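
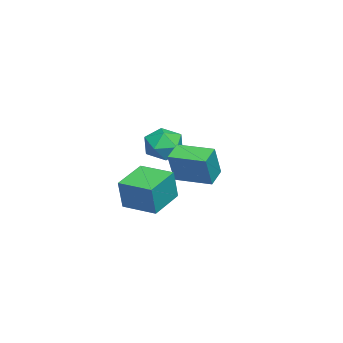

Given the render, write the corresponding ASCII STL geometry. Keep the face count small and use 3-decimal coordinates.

solid 
facet normal 0.372 0.777 -0.508
outer loop
vertex -3.243 -2.163 -2.259
vertex -4.065 -1.537 -1.903
vertex -3.139 -1.603 -1.326
endloop
endfacet
facet normal 0.893 0.335 -0.301
outer loop
vertex -3.243 -2.163 -2.259
vertex -3.139 -1.603 -1.326
vertex -2.774 -2.632 -1.39
endloop
endfacet
facet normal 0.757 -0.309 -0.575
outer loop
vertex -3.243 -2.163 -2.259
vertex -2.774 -2.632 -1.39
vertex -3.475 -3.201 -2.007
endloop
endfacet
facet normal 0.153 -0.265 -0.952
outer loop
vertex -3.243 -2.163 -2.259
vertex -3.475 -3.201 -2.007
vertex -4.273 -2.524 -2.324
endloop
endfacet
facet normal -0.085 0.406 -0.910
outer loop
vertex -3.243 -2.163 -2.259
vertex -4.273 -2.524 -2.324
vertex -4.065 -1.537 -1.903
endloop
endfacet
facet normal 0.867 0.282 0.411
outer loop
vertex -2.774 -2.632 -1.39
vertex -3.139 -1.603 -1.326
vertex -3.307 -2.296 -0.496
endloop
endfacet
facet normal 0.024 0.997 0.076
outer loop
vertex -3.139 -1.603 -1.326
vertex -4.065 -1.537 -1.903
vertex -4.105 -1.619 -0.813
endloop
endfacet
facet normal -0.715 0.396 -0.575
outer loop
vertex -4.065 -1.537 -1.903
vertex -4.273 -2.524 -2.324
vertex -4.806 -2.188 -1.43
endloop
endfacet
facet normal -0.330 -0.691 -0.643
outer loop
vertex -4.273 -2.524 -2.324
vertex -3.475 -3.201 -2.007
vertex -4.441 -3.217 -1.494
endloop
endfacet
facet normal 0.647 -0.761 -0.034
outer loop
vertex -3.475 -3.201 -2.007
vertex -2.774 -2.632 -1.39
vertex -3.515 -3.283 -0.917
endloop
endfacet
facet normal -0.153 0.265 0.952
outer loop
vertex -4.337 -2.657 -0.561
vertex -3.307 -2.296 -0.496
vertex -4.105 -1.619 -0.813
endloop
endfacet
facet normal -0.757 0.309 0.575
outer loop
vertex -4.337 -2.657 -0.561
vertex -4.105 -1.619 -0.813
vertex -4.806 -2.188 -1.43
endloop
endfacet
facet normal -0.893 -0.335 0.301
outer loop
vertex -4.337 -2.657 -0.561
vertex -4.806 -2.188 -1.43
vertex -4.441 -3.217 -1.494
endloop
endfacet
facet normal -0.372 -0.777 0.508
outer loop
vertex -4.337 -2.657 -0.561
vertex -4.441 -3.217 -1.494
vertex -3.515 -3.283 -0.917
endloop
endfacet
facet normal 0.085 -0.406 0.910
outer loop
vertex -4.337 -2.657 -0.561
vertex -3.515 -3.283 -0.917
vertex -3.307 -2.296 -0.496
endloop
endfacet
facet normal 0.330 0.691 0.643
outer loop
vertex -4.105 -1.619 -0.813
vertex -3.307 -2.296 -0.496
vertex -3.139 -1.603 -1.326
endloop
endfacet
facet normal -0.647 0.761 0.034
outer loop
vertex -4.806 -2.188 -1.43
vertex -4.105 -1.619 -0.813
vertex -4.065 -1.537 -1.903
endloop
endfacet
facet normal -0.867 -0.282 -0.411
outer loop
vertex -4.441 -3.217 -1.494
vertex -4.806 -2.188 -1.43
vertex -4.273 -2.524 -2.324
endloop
endfacet
facet normal -0.024 -0.997 -0.076
outer loop
vertex -3.515 -3.283 -0.917
vertex -4.441 -3.217 -1.494
vertex -3.475 -3.201 -2.007
endloop
endfacet
facet normal 0.715 -0.396 0.575
outer loop
vertex -3.307 -2.296 -0.496
vertex -3.515 -3.283 -0.917
vertex -2.774 -2.632 -1.39
endloop
endfacet
facet normal -0.911 0.323 0.256
outer loop
vertex 0.628 -2.432 -1.205
vertex 1.21 -0.751 -1.258
vertex 0.208 -2.338 -2.818
endloop
endfacet
facet normal -0.327 -0.945 0.030
outer loop
vertex 1.93 -2.949 -3.302
vertex 0.628 -2.432 -1.205
vertex 0.208 -2.338 -2.818
endloop
endfacet
facet normal -0.911 0.323 0.256
outer loop
vertex 0.208 -2.338 -2.818
vertex 1.21 -0.751 -1.258
vertex 0.79 -0.657 -2.871
endloop
endfacet
facet normal -0.251 0.057 -0.966
outer loop
vertex 0.79 -0.657 -2.871
vertex 1.93 -2.949 -3.302
vertex 0.208 -2.338 -2.818
endloop
endfacet
facet normal 0.251 -0.057 0.966
outer loop
vertex 0.628 -2.432 -1.205
vertex 2.932 -1.362 -1.742
vertex 1.21 -0.751 -1.258
endloop
endfacet
facet normal -0.327 -0.945 0.030
outer loop
vertex 2.35 -3.043 -1.689
vertex 0.628 -2.432 -1.205
vertex 1.93 -2.949 -3.302
endloop
endfacet
facet normal 0.251 -0.057 0.966
outer loop
vertex 2.35 -3.043 -1.689
vertex 2.932 -1.362 -1.742
vertex 0.628 -2.432 -1.205
endloop
endfacet
facet normal 0.327 0.945 -0.030
outer loop
vertex 1.21 -0.751 -1.258
vertex 2.932 -1.362 -1.742
vertex 0.79 -0.657 -2.871
endloop
endfacet
facet normal -0.251 0.057 -0.966
outer loop
vertex 2.512 -1.268 -3.355
vertex 1.93 -2.949 -3.302
vertex 0.79 -0.657 -2.871
endloop
endfacet
facet normal 0.327 0.945 -0.030
outer loop
vertex 0.79 -0.657 -2.871
vertex 2.932 -1.362 -1.742
vertex 2.512 -1.268 -3.355
endloop
endfacet
facet normal 0.911 -0.323 -0.256
outer loop
vertex 2.512 -1.268 -3.355
vertex 2.35 -3.043 -1.689
vertex 1.93 -2.949 -3.302
endloop
endfacet
facet normal 0.911 -0.323 -0.256
outer loop
vertex 2.932 -1.362 -1.742
vertex 2.35 -3.043 -1.689
vertex 2.512 -1.268 -3.355
endloop
endfacet
facet normal -0.899 0.184 0.397
outer loop
vertex -0.477 -0.995 -0.149
vertex -0.096 0.846 -0.14
vertex -1.182 -0.841 -1.819
endloop
endfacet
facet normal -0.203 -0.979 -0.005
outer loop
vertex -0.184 -1.046 -2.26
vertex -0.477 -0.995 -0.149
vertex -1.182 -0.841 -1.819
endloop
endfacet
facet normal -0.899 0.184 0.396
outer loop
vertex -1.182 -0.841 -1.819
vertex -0.096 0.846 -0.14
vertex -0.801 1.0 -1.811
endloop
endfacet
facet normal -0.388 0.084 -0.918
outer loop
vertex -0.801 1.0 -1.811
vertex -0.184 -1.046 -2.26
vertex -1.182 -0.841 -1.819
endloop
endfacet
facet normal 0.388 -0.085 0.918
outer loop
vertex -0.477 -0.995 -0.149
vertex 0.902 0.641 -0.581
vertex -0.096 0.846 -0.14
endloop
endfacet
facet normal -0.203 -0.979 -0.005
outer loop
vertex 0.521 -1.2 -0.589
vertex -0.477 -0.995 -0.149
vertex -0.184 -1.046 -2.26
endloop
endfacet
facet normal 0.387 -0.084 0.918
outer loop
vertex 0.521 -1.2 -0.589
vertex 0.902 0.641 -0.581
vertex -0.477 -0.995 -0.149
endloop
endfacet
facet normal 0.203 0.979 0.005
outer loop
vertex -0.096 0.846 -0.14
vertex 0.902 0.641 -0.581
vertex -0.801 1.0 -1.811
endloop
endfacet
facet normal -0.387 0.085 -0.918
outer loop
vertex 0.197 0.795 -2.251
vertex -0.184 -1.046 -2.26
vertex -0.801 1.0 -1.811
endloop
endfacet
facet normal 0.203 0.979 0.005
outer loop
vertex -0.801 1.0 -1.811
vertex 0.902 0.641 -0.581
vertex 0.197 0.795 -2.251
endloop
endfacet
facet normal 0.899 -0.184 -0.396
outer loop
vertex 0.197 0.795 -2.251
vertex 0.521 -1.2 -0.589
vertex -0.184 -1.046 -2.26
endloop
endfacet
facet normal 0.899 -0.184 -0.397
outer loop
vertex 0.902 0.641 -0.581
vertex 0.521 -1.2 -0.589
vertex 0.197 0.795 -2.251
endloop
endfacet

endsolid


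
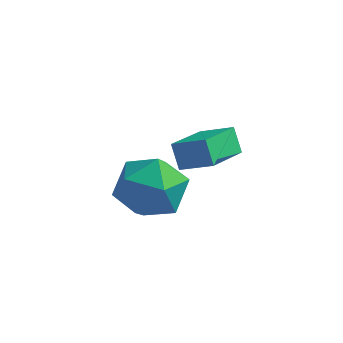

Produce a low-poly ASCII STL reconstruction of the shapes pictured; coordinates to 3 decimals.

solid 
facet normal -0.427 0.309 0.850
outer loop
vertex -3.561 0.757 1.926
vertex -2.598 0.82 2.387
vertex -3.429 2.266 1.444
endloop
endfacet
facet normal -0.901 -0.059 -0.431
outer loop
vertex -3.062 2.0 0.713
vertex -3.561 0.757 1.926
vertex -3.429 2.266 1.444
endloop
endfacet
facet normal -0.427 0.309 0.850
outer loop
vertex -3.429 2.266 1.444
vertex -2.598 0.82 2.387
vertex -2.465 2.329 1.905
endloop
endfacet
facet normal 0.083 0.949 -0.304
outer loop
vertex -2.465 2.329 1.905
vertex -3.062 2.0 0.713
vertex -3.429 2.266 1.444
endloop
endfacet
facet normal -0.083 -0.949 0.304
outer loop
vertex -3.561 0.757 1.926
vertex -2.231 0.554 1.656
vertex -2.598 0.82 2.387
endloop
endfacet
facet normal -0.901 -0.058 -0.430
outer loop
vertex -3.195 0.491 1.195
vertex -3.561 0.757 1.926
vertex -3.062 2.0 0.713
endloop
endfacet
facet normal -0.083 -0.949 0.304
outer loop
vertex -3.195 0.491 1.195
vertex -2.231 0.554 1.656
vertex -3.561 0.757 1.926
endloop
endfacet
facet normal 0.901 0.058 0.431
outer loop
vertex -2.598 0.82 2.387
vertex -2.231 0.554 1.656
vertex -2.465 2.329 1.905
endloop
endfacet
facet normal 0.083 0.949 -0.304
outer loop
vertex -2.099 2.063 1.174
vertex -3.062 2.0 0.713
vertex -2.465 2.329 1.905
endloop
endfacet
facet normal 0.901 0.058 0.430
outer loop
vertex -2.465 2.329 1.905
vertex -2.231 0.554 1.656
vertex -2.099 2.063 1.174
endloop
endfacet
facet normal 0.427 -0.309 -0.850
outer loop
vertex -2.099 2.063 1.174
vertex -3.195 0.491 1.195
vertex -3.062 2.0 0.713
endloop
endfacet
facet normal 0.427 -0.309 -0.850
outer loop
vertex -2.231 0.554 1.656
vertex -3.195 0.491 1.195
vertex -2.099 2.063 1.174
endloop
endfacet
facet normal -0.470 -0.064 0.880
outer loop
vertex -4.114 -0.746 2.085
vertex -3.661 -1.714 2.257
vertex -3.159 -0.814 2.59
endloop
endfacet
facet normal -0.333 0.617 0.713
outer loop
vertex -4.114 -0.746 2.085
vertex -3.159 -0.814 2.59
vertex -3.324 -0.044 1.846
endloop
endfacet
facet normal -0.647 0.758 0.088
outer loop
vertex -4.114 -0.746 2.085
vertex -3.324 -0.044 1.846
vertex -3.929 -0.469 1.054
endloop
endfacet
facet normal -0.978 0.165 -0.131
outer loop
vertex -4.114 -0.746 2.085
vertex -3.929 -0.469 1.054
vertex -4.137 -1.501 1.308
endloop
endfacet
facet normal -0.868 -0.343 0.359
outer loop
vertex -4.114 -0.746 2.085
vertex -4.137 -1.501 1.308
vertex -3.661 -1.714 2.257
endloop
endfacet
facet normal 0.372 0.685 0.626
outer loop
vertex -3.324 -0.044 1.846
vertex -3.159 -0.814 2.59
vertex -2.383 -0.579 1.872
endloop
endfacet
facet normal 0.150 -0.416 0.897
outer loop
vertex -3.159 -0.814 2.59
vertex -3.661 -1.714 2.257
vertex -2.591 -1.611 2.126
endloop
endfacet
facet normal -0.495 -0.867 0.053
outer loop
vertex -3.661 -1.714 2.257
vertex -4.137 -1.501 1.308
vertex -3.196 -2.036 1.334
endloop
endfacet
facet normal -0.671 -0.047 -0.740
outer loop
vertex -4.137 -1.501 1.308
vertex -3.929 -0.469 1.054
vertex -3.361 -1.266 0.59
endloop
endfacet
facet normal -0.135 0.912 -0.386
outer loop
vertex -3.929 -0.469 1.054
vertex -3.324 -0.044 1.846
vertex -2.859 -0.366 0.923
endloop
endfacet
facet normal 0.978 -0.165 0.131
outer loop
vertex -2.406 -1.334 1.095
vertex -2.383 -0.579 1.872
vertex -2.591 -1.611 2.126
endloop
endfacet
facet normal 0.647 -0.758 -0.088
outer loop
vertex -2.406 -1.334 1.095
vertex -2.591 -1.611 2.126
vertex -3.196 -2.036 1.334
endloop
endfacet
facet normal 0.333 -0.617 -0.713
outer loop
vertex -2.406 -1.334 1.095
vertex -3.196 -2.036 1.334
vertex -3.361 -1.266 0.59
endloop
endfacet
facet normal 0.470 0.064 -0.880
outer loop
vertex -2.406 -1.334 1.095
vertex -3.361 -1.266 0.59
vertex -2.859 -0.366 0.923
endloop
endfacet
facet normal 0.868 0.343 -0.359
outer loop
vertex -2.406 -1.334 1.095
vertex -2.859 -0.366 0.923
vertex -2.383 -0.579 1.872
endloop
endfacet
facet normal 0.671 0.047 0.740
outer loop
vertex -2.591 -1.611 2.126
vertex -2.383 -0.579 1.872
vertex -3.159 -0.814 2.59
endloop
endfacet
facet normal 0.135 -0.912 0.386
outer loop
vertex -3.196 -2.036 1.334
vertex -2.591 -1.611 2.126
vertex -3.661 -1.714 2.257
endloop
endfacet
facet normal -0.372 -0.685 -0.626
outer loop
vertex -3.361 -1.266 0.59
vertex -3.196 -2.036 1.334
vertex -4.137 -1.501 1.308
endloop
endfacet
facet normal -0.150 0.416 -0.897
outer loop
vertex -2.859 -0.366 0.923
vertex -3.361 -1.266 0.59
vertex -3.929 -0.469 1.054
endloop
endfacet
facet normal 0.495 0.867 -0.053
outer loop
vertex -2.383 -0.579 1.872
vertex -2.859 -0.366 0.923
vertex -3.324 -0.044 1.846
endloop
endfacet

endsolid


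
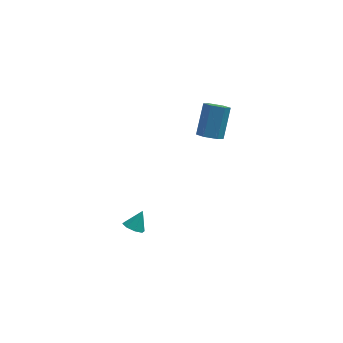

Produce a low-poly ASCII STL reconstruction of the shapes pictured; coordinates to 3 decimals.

solid 
facet normal -0.441 -0.440 -0.782
outer loop
vertex -1.772 -0.997 -4.245
vertex -2.325 -0.924 -3.974
vertex -1.978 -0.586 -4.36
endloop
endfacet
facet normal 0.900 0.409 -0.152
outer loop
vertex -1.772 -0.997 -4.245
vertex -1.978 -0.586 -4.36
vertex -1.835 -0.436 -3.106
endloop
endfacet
facet normal -0.440 -0.441 -0.782
outer loop
vertex -1.978 -0.586 -4.36
vertex -2.325 -0.924 -3.974
vertex -2.387 -0.373 -4.25
endloop
endfacet
facet normal 0.423 0.893 -0.155
outer loop
vertex -1.978 -0.586 -4.36
vertex -2.387 -0.373 -4.25
vertex -1.835 -0.436 -3.106
endloop
endfacet
facet normal -0.442 -0.441 -0.781
outer loop
vertex -2.387 -0.373 -4.25
vertex -2.325 -0.924 -3.974
vertex -2.76 -0.483 -3.977
endloop
endfacet
facet normal -0.183 0.973 0.142
outer loop
vertex -2.387 -0.373 -4.25
vertex -2.76 -0.483 -3.977
vertex -1.835 -0.436 -3.106
endloop
endfacet
facet normal -0.441 -0.440 -0.782
outer loop
vertex -2.76 -0.483 -3.977
vertex -2.325 -0.924 -3.974
vertex -2.878 -0.852 -3.703
endloop
endfacet
facet normal -0.564 0.601 0.566
outer loop
vertex -2.76 -0.483 -3.977
vertex -2.878 -0.852 -3.703
vertex -1.835 -0.436 -3.106
endloop
endfacet
facet normal -0.441 -0.440 -0.782
outer loop
vertex -2.878 -0.852 -3.703
vertex -2.325 -0.924 -3.974
vertex -2.672 -1.263 -3.588
endloop
endfacet
facet normal -0.495 -0.005 0.869
outer loop
vertex -2.878 -0.852 -3.703
vertex -2.672 -1.263 -3.588
vertex -1.835 -0.436 -3.106
endloop
endfacet
facet normal -0.439 -0.441 -0.782
outer loop
vertex -2.672 -1.263 -3.588
vertex -2.325 -0.924 -3.974
vertex -2.262 -1.476 -3.698
endloop
endfacet
facet normal -0.020 -0.488 0.872
outer loop
vertex -2.672 -1.263 -3.588
vertex -2.262 -1.476 -3.698
vertex -1.835 -0.436 -3.106
endloop
endfacet
facet normal -0.443 -0.441 -0.781
outer loop
vertex -2.262 -1.476 -3.698
vertex -2.325 -0.924 -3.974
vertex -1.89 -1.366 -3.971
endloop
endfacet
facet normal 0.589 -0.569 0.574
outer loop
vertex -2.262 -1.476 -3.698
vertex -1.89 -1.366 -3.971
vertex -1.835 -0.436 -3.106
endloop
endfacet
facet normal -0.441 -0.440 -0.782
outer loop
vertex -1.89 -1.366 -3.971
vertex -2.325 -0.924 -3.974
vertex -1.772 -0.997 -4.245
endloop
endfacet
facet normal 0.969 -0.198 0.151
outer loop
vertex -1.89 -1.366 -3.971
vertex -1.772 -0.997 -4.245
vertex -1.835 -0.436 -3.106
endloop
endfacet
facet normal -0.215 -0.605 -0.767
outer loop
vertex 1.879 0.845 1.757
vertex 1.549 0.417 2.187
vertex 1.205 0.93 1.879
endloop
endfacet
facet normal -0.012 0.787 -0.617
outer loop
vertex 1.879 0.845 1.757
vertex 1.205 0.93 1.879
vertex 2.28 1.97 3.183
endloop
endfacet
facet normal -0.012 0.787 -0.617
outer loop
vertex 2.28 1.97 3.183
vertex 1.205 0.93 1.879
vertex 1.606 2.055 3.305
endloop
endfacet
facet normal 0.215 0.606 0.766
outer loop
vertex 2.28 1.97 3.183
vertex 1.606 2.055 3.305
vertex 1.951 1.543 3.613
endloop
endfacet
facet normal -0.216 -0.605 -0.766
outer loop
vertex 1.205 0.93 1.879
vertex 1.549 0.417 2.187
vertex 0.876 0.503 2.309
endloop
endfacet
facet normal -0.852 0.500 -0.155
outer loop
vertex 1.205 0.93 1.879
vertex 0.876 0.503 2.309
vertex 1.606 2.055 3.305
endloop
endfacet
facet normal -0.852 0.500 -0.155
outer loop
vertex 1.606 2.055 3.305
vertex 0.876 0.503 2.309
vertex 1.277 1.628 3.735
endloop
endfacet
facet normal 0.215 0.606 0.766
outer loop
vertex 1.606 2.055 3.305
vertex 1.277 1.628 3.735
vertex 1.951 1.543 3.613
endloop
endfacet
facet normal -0.216 -0.605 -0.766
outer loop
vertex 0.876 0.503 2.309
vertex 1.549 0.417 2.187
vertex 1.22 -0.01 2.617
endloop
endfacet
facet normal -0.840 -0.286 0.462
outer loop
vertex 0.876 0.503 2.309
vertex 1.22 -0.01 2.617
vertex 1.277 1.628 3.735
endloop
endfacet
facet normal -0.840 -0.286 0.462
outer loop
vertex 1.277 1.628 3.735
vertex 1.22 -0.01 2.617
vertex 1.621 1.115 4.043
endloop
endfacet
facet normal 0.215 0.605 0.767
outer loop
vertex 1.277 1.628 3.735
vertex 1.621 1.115 4.043
vertex 1.951 1.543 3.613
endloop
endfacet
facet normal -0.215 -0.606 -0.766
outer loop
vertex 1.22 -0.01 2.617
vertex 1.549 0.417 2.187
vertex 1.894 -0.095 2.495
endloop
endfacet
facet normal 0.012 -0.787 0.617
outer loop
vertex 1.22 -0.01 2.617
vertex 1.894 -0.095 2.495
vertex 1.621 1.115 4.043
endloop
endfacet
facet normal 0.012 -0.787 0.617
outer loop
vertex 1.621 1.115 4.043
vertex 1.894 -0.095 2.495
vertex 2.295 1.03 3.921
endloop
endfacet
facet normal 0.215 0.605 0.767
outer loop
vertex 1.621 1.115 4.043
vertex 2.295 1.03 3.921
vertex 1.951 1.543 3.613
endloop
endfacet
facet normal -0.215 -0.606 -0.766
outer loop
vertex 1.894 -0.095 2.495
vertex 1.549 0.417 2.187
vertex 2.223 0.332 2.065
endloop
endfacet
facet normal 0.852 -0.500 0.155
outer loop
vertex 1.894 -0.095 2.495
vertex 2.223 0.332 2.065
vertex 2.295 1.03 3.921
endloop
endfacet
facet normal 0.852 -0.500 0.155
outer loop
vertex 2.295 1.03 3.921
vertex 2.223 0.332 2.065
vertex 2.624 1.457 3.491
endloop
endfacet
facet normal 0.216 0.605 0.766
outer loop
vertex 2.295 1.03 3.921
vertex 2.624 1.457 3.491
vertex 1.951 1.543 3.613
endloop
endfacet
facet normal -0.215 -0.605 -0.767
outer loop
vertex 2.223 0.332 2.065
vertex 1.549 0.417 2.187
vertex 1.879 0.845 1.757
endloop
endfacet
facet normal 0.840 0.286 -0.462
outer loop
vertex 2.223 0.332 2.065
vertex 1.879 0.845 1.757
vertex 2.624 1.457 3.491
endloop
endfacet
facet normal 0.840 0.286 -0.462
outer loop
vertex 2.624 1.457 3.491
vertex 1.879 0.845 1.757
vertex 2.28 1.97 3.183
endloop
endfacet
facet normal 0.216 0.605 0.766
outer loop
vertex 2.624 1.457 3.491
vertex 2.28 1.97 3.183
vertex 1.951 1.543 3.613
endloop
endfacet

endsolid


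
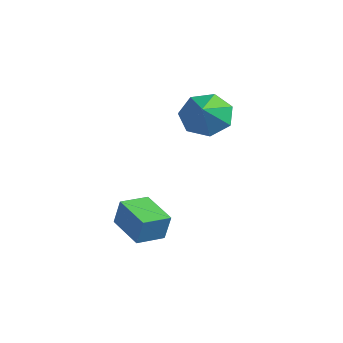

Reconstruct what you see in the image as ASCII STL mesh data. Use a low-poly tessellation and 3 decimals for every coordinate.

solid 
facet normal -0.539 0.607 -0.585
outer loop
vertex -0.582 0.895 1.795
vertex -1.449 0.47 2.153
vertex -0.933 1.282 2.52
endloop
endfacet
facet normal 0.919 0.164 0.358
outer loop
vertex -0.582 0.895 1.795
vertex -0.933 1.282 2.52
vertex -0.791 -0.27 2.867
endloop
endfacet
facet normal -0.538 0.607 -0.585
outer loop
vertex -0.933 1.282 2.52
vertex -1.449 0.47 2.153
vertex -1.673 1.058 2.969
endloop
endfacet
facet normal 0.452 0.234 0.861
outer loop
vertex -0.933 1.282 2.52
vertex -1.673 1.058 2.969
vertex -0.791 -0.27 2.867
endloop
endfacet
facet normal -0.539 0.606 -0.585
outer loop
vertex -1.673 1.058 2.969
vertex -1.449 0.47 2.153
vertex -2.244 0.39 2.803
endloop
endfacet
facet normal -0.111 -0.149 0.983
outer loop
vertex -1.673 1.058 2.969
vertex -2.244 0.39 2.803
vertex -0.791 -0.27 2.867
endloop
endfacet
facet normal -0.539 0.606 -0.585
outer loop
vertex -2.244 0.39 2.803
vertex -1.449 0.47 2.153
vertex -2.216 -0.217 2.148
endloop
endfacet
facet normal -0.344 -0.696 0.630
outer loop
vertex -2.244 0.39 2.803
vertex -2.216 -0.217 2.148
vertex -0.791 -0.27 2.867
endloop
endfacet
facet normal -0.539 0.606 -0.585
outer loop
vertex -2.216 -0.217 2.148
vertex -1.449 0.47 2.153
vertex -1.611 -0.308 1.497
endloop
endfacet
facet normal -0.073 -0.995 0.071
outer loop
vertex -2.216 -0.217 2.148
vertex -1.611 -0.308 1.497
vertex -0.791 -0.27 2.867
endloop
endfacet
facet normal -0.538 0.606 -0.586
outer loop
vertex -1.611 -0.308 1.497
vertex -1.449 0.47 2.153
vertex -0.883 0.187 1.34
endloop
endfacet
facet normal 0.499 -0.821 -0.276
outer loop
vertex -1.611 -0.308 1.497
vertex -0.883 0.187 1.34
vertex -0.791 -0.27 2.867
endloop
endfacet
facet normal -0.539 0.605 -0.586
outer loop
vertex -0.883 0.187 1.34
vertex -1.449 0.47 2.153
vertex -0.582 0.895 1.795
endloop
endfacet
facet normal 0.941 -0.305 -0.148
outer loop
vertex -0.883 0.187 1.34
vertex -0.582 0.895 1.795
vertex -0.791 -0.27 2.867
endloop
endfacet
facet normal -0.964 0.101 0.247
outer loop
vertex -2.053 -3.02 -1.449
vertex -1.953 -1.829 -1.547
vertex -2.349 -3.089 -2.578
endloop
endfacet
facet normal -0.083 -0.993 0.083
outer loop
vertex -0.807 -3.251 -2.973
vertex -2.053 -3.02 -1.449
vertex -2.349 -3.089 -2.578
endloop
endfacet
facet normal -0.964 0.101 0.246
outer loop
vertex -2.349 -3.089 -2.578
vertex -1.953 -1.829 -1.547
vertex -2.249 -1.897 -2.677
endloop
endfacet
facet normal -0.254 -0.059 -0.966
outer loop
vertex -2.249 -1.897 -2.677
vertex -0.807 -3.251 -2.973
vertex -2.349 -3.089 -2.578
endloop
endfacet
facet normal 0.253 0.058 0.966
outer loop
vertex -2.053 -3.02 -1.449
vertex -0.411 -1.991 -1.942
vertex -1.953 -1.829 -1.547
endloop
endfacet
facet normal -0.084 -0.993 0.082
outer loop
vertex -0.511 -3.183 -1.843
vertex -2.053 -3.02 -1.449
vertex -0.807 -3.251 -2.973
endloop
endfacet
facet normal 0.253 0.059 0.966
outer loop
vertex -0.511 -3.183 -1.843
vertex -0.411 -1.991 -1.942
vertex -2.053 -3.02 -1.449
endloop
endfacet
facet normal 0.083 0.993 -0.082
outer loop
vertex -1.953 -1.829 -1.547
vertex -0.411 -1.991 -1.942
vertex -2.249 -1.897 -2.677
endloop
endfacet
facet normal -0.253 -0.058 -0.966
outer loop
vertex -0.707 -2.06 -3.071
vertex -0.807 -3.251 -2.973
vertex -2.249 -1.897 -2.677
endloop
endfacet
facet normal 0.084 0.993 -0.083
outer loop
vertex -2.249 -1.897 -2.677
vertex -0.411 -1.991 -1.942
vertex -0.707 -2.06 -3.071
endloop
endfacet
facet normal 0.964 -0.101 -0.246
outer loop
vertex -0.707 -2.06 -3.071
vertex -0.511 -3.183 -1.843
vertex -0.807 -3.251 -2.973
endloop
endfacet
facet normal 0.964 -0.101 -0.247
outer loop
vertex -0.411 -1.991 -1.942
vertex -0.511 -3.183 -1.843
vertex -0.707 -2.06 -3.071
endloop
endfacet

endsolid


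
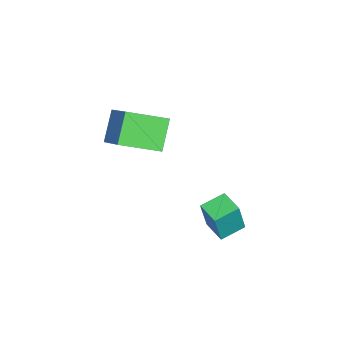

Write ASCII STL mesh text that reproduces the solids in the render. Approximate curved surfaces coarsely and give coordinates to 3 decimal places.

solid 
facet normal -0.650 0.065 0.757
outer loop
vertex 0.943 -1.992 1.55
vertex 0.459 -0.73 1.026
vertex 0.048 -2.631 0.837
endloop
endfacet
facet normal 0.334 -0.871 0.361
outer loop
vertex 0.841 -2.71 -0.086
vertex 0.943 -1.992 1.55
vertex 0.048 -2.631 0.837
endloop
endfacet
facet normal -0.649 0.065 0.758
outer loop
vertex 0.048 -2.631 0.837
vertex 0.459 -0.73 1.026
vertex -0.436 -1.368 0.314
endloop
endfacet
facet normal -0.683 -0.487 -0.545
outer loop
vertex -0.436 -1.368 0.314
vertex 0.841 -2.71 -0.086
vertex 0.048 -2.631 0.837
endloop
endfacet
facet normal 0.682 0.488 0.544
outer loop
vertex 0.943 -1.992 1.55
vertex 1.252 -0.809 0.103
vertex 0.459 -0.73 1.026
endloop
endfacet
facet normal 0.333 -0.871 0.361
outer loop
vertex 1.736 -2.072 0.626
vertex 0.943 -1.992 1.55
vertex 0.841 -2.71 -0.086
endloop
endfacet
facet normal 0.683 0.487 0.544
outer loop
vertex 1.736 -2.072 0.626
vertex 1.252 -0.809 0.103
vertex 0.943 -1.992 1.55
endloop
endfacet
facet normal -0.334 0.871 -0.361
outer loop
vertex 0.459 -0.73 1.026
vertex 1.252 -0.809 0.103
vertex -0.436 -1.368 0.314
endloop
endfacet
facet normal -0.683 -0.488 -0.544
outer loop
vertex 0.357 -1.448 -0.61
vertex 0.841 -2.71 -0.086
vertex -0.436 -1.368 0.314
endloop
endfacet
facet normal -0.334 0.871 -0.362
outer loop
vertex -0.436 -1.368 0.314
vertex 1.252 -0.809 0.103
vertex 0.357 -1.448 -0.61
endloop
endfacet
facet normal 0.649 -0.066 -0.758
outer loop
vertex 0.357 -1.448 -0.61
vertex 1.736 -2.072 0.626
vertex 0.841 -2.71 -0.086
endloop
endfacet
facet normal 0.650 -0.065 -0.757
outer loop
vertex 1.252 -0.809 0.103
vertex 1.736 -2.072 0.626
vertex 0.357 -1.448 -0.61
endloop
endfacet
facet normal -0.623 0.736 0.266
outer loop
vertex 0.727 1.031 -2.065
vertex 1.346 1.59 -2.162
vertex 0.399 1.185 -3.261
endloop
endfacet
facet normal -0.737 -0.666 0.116
outer loop
vertex 0.954 0.53 -3.498
vertex 0.727 1.031 -2.065
vertex 0.399 1.185 -3.261
endloop
endfacet
facet normal -0.623 0.736 0.265
outer loop
vertex 0.399 1.185 -3.261
vertex 1.346 1.59 -2.162
vertex 1.018 1.744 -3.359
endloop
endfacet
facet normal -0.263 0.123 -0.957
outer loop
vertex 1.018 1.744 -3.359
vertex 0.954 0.53 -3.498
vertex 0.399 1.185 -3.261
endloop
endfacet
facet normal 0.262 -0.124 0.957
outer loop
vertex 0.727 1.031 -2.065
vertex 1.901 0.935 -2.399
vertex 1.346 1.59 -2.162
endloop
endfacet
facet normal -0.737 -0.666 0.116
outer loop
vertex 1.282 0.376 -2.301
vertex 0.727 1.031 -2.065
vertex 0.954 0.53 -3.498
endloop
endfacet
facet normal 0.262 -0.123 0.957
outer loop
vertex 1.282 0.376 -2.301
vertex 1.901 0.935 -2.399
vertex 0.727 1.031 -2.065
endloop
endfacet
facet normal 0.737 0.666 -0.116
outer loop
vertex 1.346 1.59 -2.162
vertex 1.901 0.935 -2.399
vertex 1.018 1.744 -3.359
endloop
endfacet
facet normal -0.261 0.123 -0.957
outer loop
vertex 1.573 1.089 -3.595
vertex 0.954 0.53 -3.498
vertex 1.018 1.744 -3.359
endloop
endfacet
facet normal 0.737 0.666 -0.116
outer loop
vertex 1.018 1.744 -3.359
vertex 1.901 0.935 -2.399
vertex 1.573 1.089 -3.595
endloop
endfacet
facet normal 0.623 -0.736 -0.265
outer loop
vertex 1.573 1.089 -3.595
vertex 1.282 0.376 -2.301
vertex 0.954 0.53 -3.498
endloop
endfacet
facet normal 0.623 -0.736 -0.266
outer loop
vertex 1.901 0.935 -2.399
vertex 1.282 0.376 -2.301
vertex 1.573 1.089 -3.595
endloop
endfacet

endsolid


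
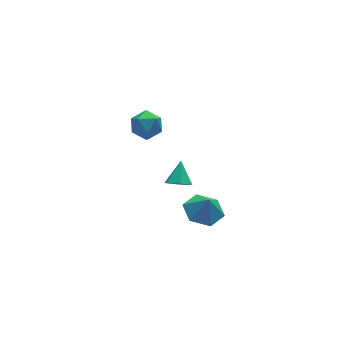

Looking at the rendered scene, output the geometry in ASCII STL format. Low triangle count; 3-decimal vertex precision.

solid 
facet normal -0.385 -0.661 -0.644
outer loop
vertex 2.354 -0.954 -0.335
vertex 1.801 -0.486 -0.485
vertex 2.424 -0.461 -0.883
endloop
endfacet
facet normal 0.994 -0.028 0.102
outer loop
vertex 2.354 -0.954 -0.335
vertex 2.424 -0.461 -0.883
vertex 2.319 0.406 0.385
endloop
endfacet
facet normal -0.385 -0.661 -0.644
outer loop
vertex 2.424 -0.461 -0.883
vertex 1.801 -0.486 -0.485
vertex 1.871 0.007 -1.033
endloop
endfacet
facet normal 0.654 0.648 -0.389
outer loop
vertex 2.424 -0.461 -0.883
vertex 1.871 0.007 -1.033
vertex 2.319 0.406 0.385
endloop
endfacet
facet normal -0.384 -0.661 -0.644
outer loop
vertex 1.871 0.007 -1.033
vertex 1.801 -0.486 -0.485
vertex 1.247 -0.018 -0.635
endloop
endfacet
facet normal -0.176 0.961 -0.215
outer loop
vertex 1.871 0.007 -1.033
vertex 1.247 -0.018 -0.635
vertex 2.319 0.406 0.385
endloop
endfacet
facet normal -0.384 -0.661 -0.645
outer loop
vertex 1.247 -0.018 -0.635
vertex 1.801 -0.486 -0.485
vertex 1.177 -0.511 -0.088
endloop
endfacet
facet normal -0.665 0.595 0.451
outer loop
vertex 1.247 -0.018 -0.635
vertex 1.177 -0.511 -0.088
vertex 2.319 0.406 0.385
endloop
endfacet
facet normal -0.384 -0.661 -0.645
outer loop
vertex 1.177 -0.511 -0.088
vertex 1.801 -0.486 -0.485
vertex 1.73 -0.979 0.062
endloop
endfacet
facet normal -0.325 -0.082 0.942
outer loop
vertex 1.177 -0.511 -0.088
vertex 1.73 -0.979 0.062
vertex 2.319 0.406 0.385
endloop
endfacet
facet normal -0.384 -0.661 -0.645
outer loop
vertex 1.73 -0.979 0.062
vertex 1.801 -0.486 -0.485
vertex 2.354 -0.954 -0.335
endloop
endfacet
facet normal 0.505 -0.394 0.768
outer loop
vertex 1.73 -0.979 0.062
vertex 2.354 -0.954 -0.335
vertex 2.319 0.406 0.385
endloop
endfacet
facet normal -0.161 0.208 -0.965
outer loop
vertex 3.085 -2.39 -0.481
vertex 2.123 -2.877 -0.426
vertex 2.207 -1.821 -0.212
endloop
endfacet
facet normal 0.530 0.490 0.693
outer loop
vertex 3.085 -2.39 -0.481
vertex 2.207 -1.821 -0.212
vertex 2.297 -3.103 0.626
endloop
endfacet
facet normal -0.161 0.208 -0.965
outer loop
vertex 2.207 -1.821 -0.212
vertex 2.123 -2.877 -0.426
vertex 1.245 -2.308 -0.157
endloop
endfacet
facet normal -0.218 0.523 0.824
outer loop
vertex 2.207 -1.821 -0.212
vertex 1.245 -2.308 -0.157
vertex 2.297 -3.103 0.626
endloop
endfacet
facet normal -0.160 0.209 -0.965
outer loop
vertex 1.245 -2.308 -0.157
vertex 2.123 -2.877 -0.426
vertex 1.16 -3.363 -0.371
endloop
endfacet
facet normal -0.643 -0.102 0.759
outer loop
vertex 1.245 -2.308 -0.157
vertex 1.16 -3.363 -0.371
vertex 2.297 -3.103 0.626
endloop
endfacet
facet normal -0.160 0.208 -0.965
outer loop
vertex 1.16 -3.363 -0.371
vertex 2.123 -2.877 -0.426
vertex 2.038 -3.932 -0.639
endloop
endfacet
facet normal -0.321 -0.761 0.564
outer loop
vertex 1.16 -3.363 -0.371
vertex 2.038 -3.932 -0.639
vertex 2.297 -3.103 0.626
endloop
endfacet
facet normal -0.160 0.208 -0.965
outer loop
vertex 2.038 -3.932 -0.639
vertex 2.123 -2.877 -0.426
vertex 3.001 -3.445 -0.694
endloop
endfacet
facet normal 0.426 -0.794 0.433
outer loop
vertex 2.038 -3.932 -0.639
vertex 3.001 -3.445 -0.694
vertex 2.297 -3.103 0.626
endloop
endfacet
facet normal -0.160 0.208 -0.965
outer loop
vertex 3.001 -3.445 -0.694
vertex 2.123 -2.877 -0.426
vertex 3.085 -2.39 -0.481
endloop
endfacet
facet normal 0.851 -0.168 0.497
outer loop
vertex 3.001 -3.445 -0.694
vertex 3.085 -2.39 -0.481
vertex 2.297 -3.103 0.626
endloop
endfacet
facet normal -0.901 0.211 0.378
outer loop
vertex 1.211 4.32 0.716
vertex 0.903 3.462 0.461
vertex 1.291 3.591 1.314
endloop
endfacet
facet normal -0.389 0.558 0.733
outer loop
vertex 1.211 4.32 0.716
vertex 1.291 3.591 1.314
vertex 2.003 4.208 1.222
endloop
endfacet
facet normal -0.033 0.964 0.265
outer loop
vertex 1.211 4.32 0.716
vertex 2.003 4.208 1.222
vertex 2.055 4.46 0.311
endloop
endfacet
facet normal -0.326 0.866 -0.379
outer loop
vertex 1.211 4.32 0.716
vertex 2.055 4.46 0.311
vertex 1.376 3.999 -0.159
endloop
endfacet
facet normal -0.862 0.401 -0.310
outer loop
vertex 1.211 4.32 0.716
vertex 1.376 3.999 -0.159
vertex 0.903 3.462 0.461
endloop
endfacet
facet normal 0.065 0.074 0.995
outer loop
vertex 2.003 4.208 1.222
vertex 1.291 3.591 1.314
vertex 2.184 3.281 1.279
endloop
endfacet
facet normal -0.764 -0.488 0.421
outer loop
vertex 1.291 3.591 1.314
vertex 0.903 3.462 0.461
vertex 1.505 2.82 0.809
endloop
endfacet
facet normal -0.701 -0.179 -0.690
outer loop
vertex 0.903 3.462 0.461
vertex 1.376 3.999 -0.159
vertex 1.557 3.072 -0.102
endloop
endfacet
facet normal 0.167 0.572 -0.803
outer loop
vertex 1.376 3.999 -0.159
vertex 2.055 4.46 0.311
vertex 2.269 3.689 -0.194
endloop
endfacet
facet normal 0.641 0.730 0.238
outer loop
vertex 2.055 4.46 0.311
vertex 2.003 4.208 1.222
vertex 2.657 3.818 0.659
endloop
endfacet
facet normal 0.326 -0.866 0.379
outer loop
vertex 2.349 2.96 0.404
vertex 2.184 3.281 1.279
vertex 1.505 2.82 0.809
endloop
endfacet
facet normal 0.033 -0.964 -0.265
outer loop
vertex 2.349 2.96 0.404
vertex 1.505 2.82 0.809
vertex 1.557 3.072 -0.102
endloop
endfacet
facet normal 0.389 -0.558 -0.733
outer loop
vertex 2.349 2.96 0.404
vertex 1.557 3.072 -0.102
vertex 2.269 3.689 -0.194
endloop
endfacet
facet normal 0.901 -0.211 -0.378
outer loop
vertex 2.349 2.96 0.404
vertex 2.269 3.689 -0.194
vertex 2.657 3.818 0.659
endloop
endfacet
facet normal 0.862 -0.401 0.310
outer loop
vertex 2.349 2.96 0.404
vertex 2.657 3.818 0.659
vertex 2.184 3.281 1.279
endloop
endfacet
facet normal -0.167 -0.572 0.803
outer loop
vertex 1.505 2.82 0.809
vertex 2.184 3.281 1.279
vertex 1.291 3.591 1.314
endloop
endfacet
facet normal -0.641 -0.730 -0.238
outer loop
vertex 1.557 3.072 -0.102
vertex 1.505 2.82 0.809
vertex 0.903 3.462 0.461
endloop
endfacet
facet normal -0.065 -0.074 -0.995
outer loop
vertex 2.269 3.689 -0.194
vertex 1.557 3.072 -0.102
vertex 1.376 3.999 -0.159
endloop
endfacet
facet normal 0.764 0.488 -0.421
outer loop
vertex 2.657 3.818 0.659
vertex 2.269 3.689 -0.194
vertex 2.055 4.46 0.311
endloop
endfacet
facet normal 0.701 0.179 0.690
outer loop
vertex 2.184 3.281 1.279
vertex 2.657 3.818 0.659
vertex 2.003 4.208 1.222
endloop
endfacet

endsolid


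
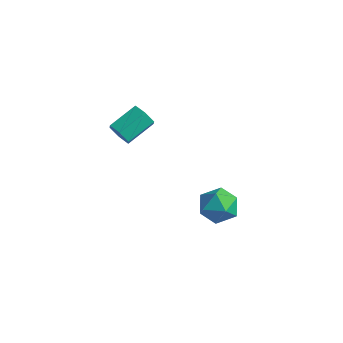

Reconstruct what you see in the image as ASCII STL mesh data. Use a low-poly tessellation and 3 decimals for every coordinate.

solid 
facet normal -0.165 -0.890 -0.426
outer loop
vertex -1.126 -1.935 2.45
vertex -1.523 -2.159 3.071
vertex -1.886 -1.812 2.487
endloop
endfacet
facet normal 0.025 0.429 -0.903
outer loop
vertex -1.126 -1.935 2.45
vertex -1.886 -1.812 2.487
vertex -0.841 -0.397 3.188
endloop
endfacet
facet normal 0.025 0.429 -0.903
outer loop
vertex -0.841 -0.397 3.188
vertex -1.886 -1.812 2.487
vertex -1.6 -0.274 3.225
endloop
endfacet
facet normal 0.165 0.890 0.426
outer loop
vertex -0.841 -0.397 3.188
vertex -1.6 -0.274 3.225
vertex -1.237 -0.621 3.809
endloop
endfacet
facet normal -0.165 -0.890 -0.426
outer loop
vertex -1.886 -1.812 2.487
vertex -1.523 -2.159 3.071
vertex -2.282 -2.036 3.108
endloop
endfacet
facet normal -0.841 0.353 -0.409
outer loop
vertex -1.886 -1.812 2.487
vertex -2.282 -2.036 3.108
vertex -1.6 -0.274 3.225
endloop
endfacet
facet normal -0.841 0.353 -0.410
outer loop
vertex -1.6 -0.274 3.225
vertex -2.282 -2.036 3.108
vertex -1.996 -0.497 3.846
endloop
endfacet
facet normal 0.166 0.890 0.425
outer loop
vertex -1.6 -0.274 3.225
vertex -1.996 -0.497 3.846
vertex -1.237 -0.621 3.809
endloop
endfacet
facet normal -0.165 -0.890 -0.426
outer loop
vertex -2.282 -2.036 3.108
vertex -1.523 -2.159 3.071
vertex -1.919 -2.383 3.692
endloop
endfacet
facet normal -0.866 -0.076 0.494
outer loop
vertex -2.282 -2.036 3.108
vertex -1.919 -2.383 3.692
vertex -1.996 -0.497 3.846
endloop
endfacet
facet normal -0.867 -0.076 0.492
outer loop
vertex -1.996 -0.497 3.846
vertex -1.919 -2.383 3.692
vertex -1.634 -0.845 4.43
endloop
endfacet
facet normal 0.166 0.889 0.427
outer loop
vertex -1.996 -0.497 3.846
vertex -1.634 -0.845 4.43
vertex -1.237 -0.621 3.809
endloop
endfacet
facet normal -0.165 -0.890 -0.426
outer loop
vertex -1.919 -2.383 3.692
vertex -1.523 -2.159 3.071
vertex -1.16 -2.506 3.655
endloop
endfacet
facet normal -0.025 -0.429 0.903
outer loop
vertex -1.919 -2.383 3.692
vertex -1.16 -2.506 3.655
vertex -1.634 -0.845 4.43
endloop
endfacet
facet normal -0.025 -0.429 0.903
outer loop
vertex -1.634 -0.845 4.43
vertex -1.16 -2.506 3.655
vertex -0.874 -0.968 4.393
endloop
endfacet
facet normal 0.165 0.890 0.426
outer loop
vertex -1.634 -0.845 4.43
vertex -0.874 -0.968 4.393
vertex -1.237 -0.621 3.809
endloop
endfacet
facet normal -0.166 -0.890 -0.425
outer loop
vertex -1.16 -2.506 3.655
vertex -1.523 -2.159 3.071
vertex -0.764 -2.283 3.034
endloop
endfacet
facet normal 0.841 -0.353 0.410
outer loop
vertex -1.16 -2.506 3.655
vertex -0.764 -2.283 3.034
vertex -0.874 -0.968 4.393
endloop
endfacet
facet normal 0.841 -0.353 0.409
outer loop
vertex -0.874 -0.968 4.393
vertex -0.764 -2.283 3.034
vertex -0.478 -0.744 3.772
endloop
endfacet
facet normal 0.165 0.890 0.426
outer loop
vertex -0.874 -0.968 4.393
vertex -0.478 -0.744 3.772
vertex -1.237 -0.621 3.809
endloop
endfacet
facet normal -0.166 -0.889 -0.427
outer loop
vertex -0.764 -2.283 3.034
vertex -1.523 -2.159 3.071
vertex -1.126 -1.935 2.45
endloop
endfacet
facet normal 0.867 0.075 -0.493
outer loop
vertex -0.764 -2.283 3.034
vertex -1.126 -1.935 2.45
vertex -0.478 -0.744 3.772
endloop
endfacet
facet normal 0.866 0.076 -0.493
outer loop
vertex -0.478 -0.744 3.772
vertex -1.126 -1.935 2.45
vertex -0.841 -0.397 3.188
endloop
endfacet
facet normal 0.165 0.890 0.426
outer loop
vertex -0.478 -0.744 3.772
vertex -0.841 -0.397 3.188
vertex -1.237 -0.621 3.809
endloop
endfacet
facet normal -0.479 0.876 -0.050
outer loop
vertex 2.113 2.404 -3.187
vertex 1.087 1.837 -3.298
vertex 1.491 2.119 -2.228
endloop
endfacet
facet normal 0.111 0.931 0.348
outer loop
vertex 2.113 2.404 -3.187
vertex 1.491 2.119 -2.228
vertex 2.661 1.982 -2.234
endloop
endfacet
facet normal 0.668 0.742 -0.055
outer loop
vertex 2.113 2.404 -3.187
vertex 2.661 1.982 -2.234
vertex 2.98 1.615 -3.307
endloop
endfacet
facet normal 0.423 0.571 -0.703
outer loop
vertex 2.113 2.404 -3.187
vertex 2.98 1.615 -3.307
vertex 2.007 1.526 -3.964
endloop
endfacet
facet normal -0.286 0.654 -0.700
outer loop
vertex 2.113 2.404 -3.187
vertex 2.007 1.526 -3.964
vertex 1.087 1.837 -3.298
endloop
endfacet
facet normal 0.059 0.462 0.885
outer loop
vertex 2.661 1.982 -2.234
vertex 1.491 2.119 -2.228
vertex 1.973 1.154 -1.756
endloop
endfacet
facet normal -0.896 0.375 0.239
outer loop
vertex 1.491 2.119 -2.228
vertex 1.087 1.837 -3.298
vertex 1.0 1.065 -2.413
endloop
endfacet
facet normal -0.583 0.015 -0.812
outer loop
vertex 1.087 1.837 -3.298
vertex 2.007 1.526 -3.964
vertex 1.319 0.698 -3.486
endloop
endfacet
facet normal 0.563 -0.119 -0.818
outer loop
vertex 2.007 1.526 -3.964
vertex 2.98 1.615 -3.307
vertex 2.489 0.561 -3.492
endloop
endfacet
facet normal 0.960 0.157 0.232
outer loop
vertex 2.98 1.615 -3.307
vertex 2.661 1.982 -2.234
vertex 2.893 0.843 -2.422
endloop
endfacet
facet normal -0.423 -0.571 0.703
outer loop
vertex 1.867 0.276 -2.533
vertex 1.973 1.154 -1.756
vertex 1.0 1.065 -2.413
endloop
endfacet
facet normal -0.668 -0.742 0.055
outer loop
vertex 1.867 0.276 -2.533
vertex 1.0 1.065 -2.413
vertex 1.319 0.698 -3.486
endloop
endfacet
facet normal -0.111 -0.931 -0.348
outer loop
vertex 1.867 0.276 -2.533
vertex 1.319 0.698 -3.486
vertex 2.489 0.561 -3.492
endloop
endfacet
facet normal 0.479 -0.876 0.050
outer loop
vertex 1.867 0.276 -2.533
vertex 2.489 0.561 -3.492
vertex 2.893 0.843 -2.422
endloop
endfacet
facet normal 0.286 -0.654 0.700
outer loop
vertex 1.867 0.276 -2.533
vertex 2.893 0.843 -2.422
vertex 1.973 1.154 -1.756
endloop
endfacet
facet normal -0.563 0.119 0.818
outer loop
vertex 1.0 1.065 -2.413
vertex 1.973 1.154 -1.756
vertex 1.491 2.119 -2.228
endloop
endfacet
facet normal -0.960 -0.157 -0.232
outer loop
vertex 1.319 0.698 -3.486
vertex 1.0 1.065 -2.413
vertex 1.087 1.837 -3.298
endloop
endfacet
facet normal -0.059 -0.462 -0.885
outer loop
vertex 2.489 0.561 -3.492
vertex 1.319 0.698 -3.486
vertex 2.007 1.526 -3.964
endloop
endfacet
facet normal 0.896 -0.375 -0.239
outer loop
vertex 2.893 0.843 -2.422
vertex 2.489 0.561 -3.492
vertex 2.98 1.615 -3.307
endloop
endfacet
facet normal 0.583 -0.015 0.812
outer loop
vertex 1.973 1.154 -1.756
vertex 2.893 0.843 -2.422
vertex 2.661 1.982 -2.234
endloop
endfacet

endsolid


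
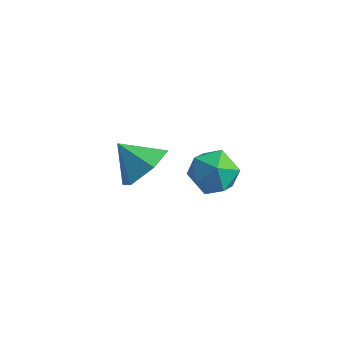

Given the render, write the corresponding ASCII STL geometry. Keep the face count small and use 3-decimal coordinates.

solid 
facet normal -0.972 0.020 0.233
outer loop
vertex 3.222 -0.798 3.346
vertex 3.113 -1.646 2.966
vertex 3.332 -1.564 3.872
endloop
endfacet
facet normal -0.591 0.397 0.702
outer loop
vertex 3.222 -0.798 3.346
vertex 3.332 -1.564 3.872
vertex 3.924 -0.845 3.963
endloop
endfacet
facet normal -0.242 0.907 0.344
outer loop
vertex 3.222 -0.798 3.346
vertex 3.924 -0.845 3.963
vertex 4.071 -0.483 3.113
endloop
endfacet
facet normal -0.408 0.844 -0.346
outer loop
vertex 3.222 -0.798 3.346
vertex 4.071 -0.483 3.113
vertex 3.57 -0.978 2.497
endloop
endfacet
facet normal -0.860 0.297 -0.415
outer loop
vertex 3.222 -0.798 3.346
vertex 3.57 -0.978 2.497
vertex 3.113 -1.646 2.966
endloop
endfacet
facet normal -0.105 -0.039 0.994
outer loop
vertex 3.924 -0.845 3.963
vertex 3.332 -1.564 3.872
vertex 4.25 -1.722 3.963
endloop
endfacet
facet normal -0.723 -0.650 0.234
outer loop
vertex 3.332 -1.564 3.872
vertex 3.113 -1.646 2.966
vertex 3.749 -2.217 3.347
endloop
endfacet
facet normal -0.542 -0.202 -0.816
outer loop
vertex 3.113 -1.646 2.966
vertex 3.57 -0.978 2.497
vertex 3.896 -1.855 2.497
endloop
endfacet
facet normal 0.188 0.685 -0.703
outer loop
vertex 3.57 -0.978 2.497
vertex 4.071 -0.483 3.113
vertex 4.488 -1.136 2.588
endloop
endfacet
facet normal 0.458 0.787 0.414
outer loop
vertex 4.071 -0.483 3.113
vertex 3.924 -0.845 3.963
vertex 4.707 -1.054 3.494
endloop
endfacet
facet normal 0.408 -0.844 0.346
outer loop
vertex 4.598 -1.902 3.114
vertex 4.25 -1.722 3.963
vertex 3.749 -2.217 3.347
endloop
endfacet
facet normal 0.242 -0.907 -0.344
outer loop
vertex 4.598 -1.902 3.114
vertex 3.749 -2.217 3.347
vertex 3.896 -1.855 2.497
endloop
endfacet
facet normal 0.591 -0.397 -0.702
outer loop
vertex 4.598 -1.902 3.114
vertex 3.896 -1.855 2.497
vertex 4.488 -1.136 2.588
endloop
endfacet
facet normal 0.972 -0.020 -0.233
outer loop
vertex 4.598 -1.902 3.114
vertex 4.488 -1.136 2.588
vertex 4.707 -1.054 3.494
endloop
endfacet
facet normal 0.860 -0.297 0.415
outer loop
vertex 4.598 -1.902 3.114
vertex 4.707 -1.054 3.494
vertex 4.25 -1.722 3.963
endloop
endfacet
facet normal -0.188 -0.685 0.703
outer loop
vertex 3.749 -2.217 3.347
vertex 4.25 -1.722 3.963
vertex 3.332 -1.564 3.872
endloop
endfacet
facet normal -0.458 -0.787 -0.414
outer loop
vertex 3.896 -1.855 2.497
vertex 3.749 -2.217 3.347
vertex 3.113 -1.646 2.966
endloop
endfacet
facet normal 0.105 0.039 -0.994
outer loop
vertex 4.488 -1.136 2.588
vertex 3.896 -1.855 2.497
vertex 3.57 -0.978 2.497
endloop
endfacet
facet normal 0.723 0.650 -0.234
outer loop
vertex 4.707 -1.054 3.494
vertex 4.488 -1.136 2.588
vertex 4.071 -0.483 3.113
endloop
endfacet
facet normal 0.542 0.202 0.816
outer loop
vertex 4.25 -1.722 3.963
vertex 4.707 -1.054 3.494
vertex 3.924 -0.845 3.963
endloop
endfacet
facet normal 0.784 0.034 -0.620
outer loop
vertex 0.818 1.003 0.553
vertex 0.291 0.373 -0.148
vertex 0.196 1.447 -0.21
endloop
endfacet
facet normal -0.248 0.735 0.630
outer loop
vertex 0.818 1.003 0.553
vertex 0.196 1.447 -0.21
vertex -0.791 0.327 0.708
endloop
endfacet
facet normal 0.784 0.034 -0.620
outer loop
vertex 0.196 1.447 -0.21
vertex 0.291 0.373 -0.148
vertex -0.331 0.816 -0.911
endloop
endfacet
facet normal -0.757 0.653 -0.018
outer loop
vertex 0.196 1.447 -0.21
vertex -0.331 0.816 -0.911
vertex -0.791 0.327 0.708
endloop
endfacet
facet normal 0.784 0.033 -0.620
outer loop
vertex -0.331 0.816 -0.911
vertex 0.291 0.373 -0.148
vertex -0.236 -0.258 -0.848
endloop
endfacet
facet normal -0.948 -0.102 -0.300
outer loop
vertex -0.331 0.816 -0.911
vertex -0.236 -0.258 -0.848
vertex -0.791 0.327 0.708
endloop
endfacet
facet normal 0.784 0.033 -0.620
outer loop
vertex -0.236 -0.258 -0.848
vertex 0.291 0.373 -0.148
vertex 0.386 -0.701 -0.085
endloop
endfacet
facet normal -0.631 -0.773 0.066
outer loop
vertex -0.236 -0.258 -0.848
vertex 0.386 -0.701 -0.085
vertex -0.791 0.327 0.708
endloop
endfacet
facet normal 0.784 0.033 -0.619
outer loop
vertex 0.386 -0.701 -0.085
vertex 0.291 0.373 -0.148
vertex 0.913 -0.071 0.616
endloop
endfacet
facet normal -0.123 -0.690 0.713
outer loop
vertex 0.386 -0.701 -0.085
vertex 0.913 -0.071 0.616
vertex -0.791 0.327 0.708
endloop
endfacet
facet normal 0.784 0.033 -0.619
outer loop
vertex 0.913 -0.071 0.616
vertex 0.291 0.373 -0.148
vertex 0.818 1.003 0.553
endloop
endfacet
facet normal 0.069 0.064 0.996
outer loop
vertex 0.913 -0.071 0.616
vertex 0.818 1.003 0.553
vertex -0.791 0.327 0.708
endloop
endfacet

endsolid


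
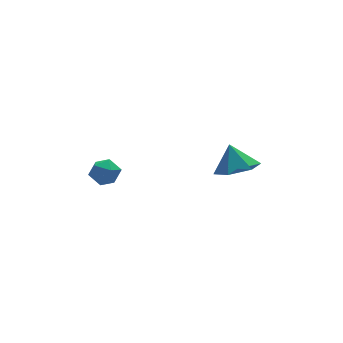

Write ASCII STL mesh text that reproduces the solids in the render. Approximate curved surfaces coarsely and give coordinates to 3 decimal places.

solid 
facet normal 0.103 -0.455 -0.884
outer loop
vertex 4.837 -0.036 -1.041
vertex 3.819 0.125 -1.243
vertex 4.531 0.842 -1.529
endloop
endfacet
facet normal 0.729 0.509 0.458
outer loop
vertex 4.837 -0.036 -1.041
vertex 4.531 0.842 -1.529
vertex 3.681 0.735 -0.057
endloop
endfacet
facet normal 0.103 -0.455 -0.885
outer loop
vertex 4.531 0.842 -1.529
vertex 3.819 0.125 -1.243
vertex 3.513 1.003 -1.73
endloop
endfacet
facet normal 0.127 0.981 0.144
outer loop
vertex 4.531 0.842 -1.529
vertex 3.513 1.003 -1.73
vertex 3.681 0.735 -0.057
endloop
endfacet
facet normal 0.103 -0.455 -0.885
outer loop
vertex 3.513 1.003 -1.73
vertex 3.819 0.125 -1.243
vertex 2.801 0.286 -1.444
endloop
endfacet
facet normal -0.660 0.729 0.183
outer loop
vertex 3.513 1.003 -1.73
vertex 2.801 0.286 -1.444
vertex 3.681 0.735 -0.057
endloop
endfacet
facet normal 0.103 -0.455 -0.885
outer loop
vertex 2.801 0.286 -1.444
vertex 3.819 0.125 -1.243
vertex 3.107 -0.592 -0.957
endloop
endfacet
facet normal -0.845 0.002 0.535
outer loop
vertex 2.801 0.286 -1.444
vertex 3.107 -0.592 -0.957
vertex 3.681 0.735 -0.057
endloop
endfacet
facet normal 0.103 -0.455 -0.884
outer loop
vertex 3.107 -0.592 -0.957
vertex 3.819 0.125 -1.243
vertex 4.125 -0.753 -0.755
endloop
endfacet
facet normal -0.243 -0.470 0.848
outer loop
vertex 3.107 -0.592 -0.957
vertex 4.125 -0.753 -0.755
vertex 3.681 0.735 -0.057
endloop
endfacet
facet normal 0.103 -0.455 -0.884
outer loop
vertex 4.125 -0.753 -0.755
vertex 3.819 0.125 -1.243
vertex 4.837 -0.036 -1.041
endloop
endfacet
facet normal 0.544 -0.218 0.810
outer loop
vertex 4.125 -0.753 -0.755
vertex 4.837 -0.036 -1.041
vertex 3.681 0.735 -0.057
endloop
endfacet
facet normal -0.552 0.809 -0.202
outer loop
vertex -1.666 2.207 -1.643
vertex -2.263 1.883 -1.31
vertex -1.788 2.309 -0.903
endloop
endfacet
facet normal 0.134 0.984 -0.114
outer loop
vertex -1.666 2.207 -1.643
vertex -1.788 2.309 -0.903
vertex -1.086 2.184 -1.158
endloop
endfacet
facet normal 0.518 0.619 -0.590
outer loop
vertex -1.666 2.207 -1.643
vertex -1.086 2.184 -1.158
vertex -1.128 1.681 -1.722
endloop
endfacet
facet normal 0.070 0.218 -0.973
outer loop
vertex -1.666 2.207 -1.643
vertex -1.128 1.681 -1.722
vertex -1.856 1.495 -1.816
endloop
endfacet
facet normal -0.591 0.336 -0.733
outer loop
vertex -1.666 2.207 -1.643
vertex -1.856 1.495 -1.816
vertex -2.263 1.883 -1.31
endloop
endfacet
facet normal 0.333 0.774 0.539
outer loop
vertex -1.086 2.184 -1.158
vertex -1.788 2.309 -0.903
vertex -1.324 1.845 -0.524
endloop
endfacet
facet normal -0.777 0.489 0.395
outer loop
vertex -1.788 2.309 -0.903
vertex -2.263 1.883 -1.31
vertex -2.052 1.659 -0.618
endloop
endfacet
facet normal -0.841 -0.277 -0.464
outer loop
vertex -2.263 1.883 -1.31
vertex -1.856 1.495 -1.816
vertex -2.094 1.156 -1.182
endloop
endfacet
facet normal 0.230 -0.468 -0.854
outer loop
vertex -1.856 1.495 -1.816
vertex -1.128 1.681 -1.722
vertex -1.392 1.031 -1.437
endloop
endfacet
facet normal 0.956 0.181 -0.233
outer loop
vertex -1.128 1.681 -1.722
vertex -1.086 2.184 -1.158
vertex -0.917 1.457 -1.03
endloop
endfacet
facet normal -0.070 -0.218 0.973
outer loop
vertex -1.514 1.133 -0.697
vertex -1.324 1.845 -0.524
vertex -2.052 1.659 -0.618
endloop
endfacet
facet normal -0.518 -0.619 0.590
outer loop
vertex -1.514 1.133 -0.697
vertex -2.052 1.659 -0.618
vertex -2.094 1.156 -1.182
endloop
endfacet
facet normal -0.134 -0.984 0.114
outer loop
vertex -1.514 1.133 -0.697
vertex -2.094 1.156 -1.182
vertex -1.392 1.031 -1.437
endloop
endfacet
facet normal 0.552 -0.809 0.202
outer loop
vertex -1.514 1.133 -0.697
vertex -1.392 1.031 -1.437
vertex -0.917 1.457 -1.03
endloop
endfacet
facet normal 0.591 -0.336 0.733
outer loop
vertex -1.514 1.133 -0.697
vertex -0.917 1.457 -1.03
vertex -1.324 1.845 -0.524
endloop
endfacet
facet normal -0.230 0.468 0.854
outer loop
vertex -2.052 1.659 -0.618
vertex -1.324 1.845 -0.524
vertex -1.788 2.309 -0.903
endloop
endfacet
facet normal -0.956 -0.181 0.233
outer loop
vertex -2.094 1.156 -1.182
vertex -2.052 1.659 -0.618
vertex -2.263 1.883 -1.31
endloop
endfacet
facet normal -0.333 -0.774 -0.539
outer loop
vertex -1.392 1.031 -1.437
vertex -2.094 1.156 -1.182
vertex -1.856 1.495 -1.816
endloop
endfacet
facet normal 0.777 -0.489 -0.395
outer loop
vertex -0.917 1.457 -1.03
vertex -1.392 1.031 -1.437
vertex -1.128 1.681 -1.722
endloop
endfacet
facet normal 0.841 0.277 0.464
outer loop
vertex -1.324 1.845 -0.524
vertex -0.917 1.457 -1.03
vertex -1.086 2.184 -1.158
endloop
endfacet

endsolid


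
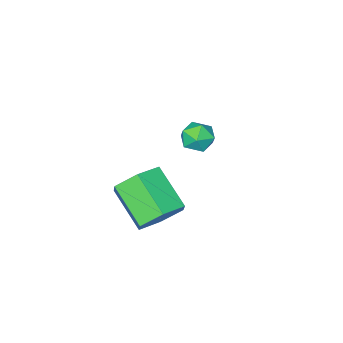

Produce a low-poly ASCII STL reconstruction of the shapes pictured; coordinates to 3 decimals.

solid 
facet normal 0.041 0.831 -0.555
outer loop
vertex 3.907 2.947 2.478
vertex 3.587 2.455 1.718
vertex 2.964 2.882 2.311
endloop
endfacet
facet normal -0.182 0.553 0.813
outer loop
vertex 3.907 2.947 2.478
vertex 2.964 2.882 2.311
vertex 3.833 1.477 3.461
endloop
endfacet
facet normal -0.182 0.553 0.813
outer loop
vertex 3.833 1.477 3.461
vertex 2.964 2.882 2.311
vertex 2.89 1.413 3.294
endloop
endfacet
facet normal -0.042 -0.830 0.556
outer loop
vertex 3.833 1.477 3.461
vertex 2.89 1.413 3.294
vertex 3.513 0.985 2.702
endloop
endfacet
facet normal 0.042 0.831 -0.555
outer loop
vertex 2.964 2.882 2.311
vertex 3.587 2.455 1.718
vertex 2.644 2.391 1.551
endloop
endfacet
facet normal -0.942 0.218 0.255
outer loop
vertex 2.964 2.882 2.311
vertex 2.644 2.391 1.551
vertex 2.89 1.413 3.294
endloop
endfacet
facet normal -0.942 0.218 0.255
outer loop
vertex 2.89 1.413 3.294
vertex 2.644 2.391 1.551
vertex 2.57 0.921 2.534
endloop
endfacet
facet normal -0.043 -0.830 0.556
outer loop
vertex 2.89 1.413 3.294
vertex 2.57 0.921 2.534
vertex 3.513 0.985 2.702
endloop
endfacet
facet normal 0.042 0.830 -0.556
outer loop
vertex 2.644 2.391 1.551
vertex 3.587 2.455 1.718
vertex 3.267 1.963 0.959
endloop
endfacet
facet normal -0.760 -0.335 -0.558
outer loop
vertex 2.644 2.391 1.551
vertex 3.267 1.963 0.959
vertex 2.57 0.921 2.534
endloop
endfacet
facet normal -0.760 -0.335 -0.558
outer loop
vertex 2.57 0.921 2.534
vertex 3.267 1.963 0.959
vertex 3.193 0.493 1.942
endloop
endfacet
facet normal -0.043 -0.830 0.556
outer loop
vertex 2.57 0.921 2.534
vertex 3.193 0.493 1.942
vertex 3.513 0.985 2.702
endloop
endfacet
facet normal 0.042 0.830 -0.556
outer loop
vertex 3.267 1.963 0.959
vertex 3.587 2.455 1.718
vertex 4.21 2.027 1.126
endloop
endfacet
facet normal 0.182 -0.553 -0.813
outer loop
vertex 3.267 1.963 0.959
vertex 4.21 2.027 1.126
vertex 3.193 0.493 1.942
endloop
endfacet
facet normal 0.182 -0.553 -0.813
outer loop
vertex 3.193 0.493 1.942
vertex 4.21 2.027 1.126
vertex 4.136 0.558 2.109
endloop
endfacet
facet normal -0.041 -0.831 0.555
outer loop
vertex 3.193 0.493 1.942
vertex 4.136 0.558 2.109
vertex 3.513 0.985 2.702
endloop
endfacet
facet normal 0.043 0.830 -0.556
outer loop
vertex 4.21 2.027 1.126
vertex 3.587 2.455 1.718
vertex 4.53 2.519 1.886
endloop
endfacet
facet normal 0.942 -0.218 -0.255
outer loop
vertex 4.21 2.027 1.126
vertex 4.53 2.519 1.886
vertex 4.136 0.558 2.109
endloop
endfacet
facet normal 0.942 -0.218 -0.256
outer loop
vertex 4.136 0.558 2.109
vertex 4.53 2.519 1.886
vertex 4.456 1.049 2.869
endloop
endfacet
facet normal -0.042 -0.831 0.555
outer loop
vertex 4.136 0.558 2.109
vertex 4.456 1.049 2.869
vertex 3.513 0.985 2.702
endloop
endfacet
facet normal 0.043 0.830 -0.556
outer loop
vertex 4.53 2.519 1.886
vertex 3.587 2.455 1.718
vertex 3.907 2.947 2.478
endloop
endfacet
facet normal 0.760 0.335 0.558
outer loop
vertex 4.53 2.519 1.886
vertex 3.907 2.947 2.478
vertex 4.456 1.049 2.869
endloop
endfacet
facet normal 0.760 0.335 0.558
outer loop
vertex 4.456 1.049 2.869
vertex 3.907 2.947 2.478
vertex 3.833 1.477 3.461
endloop
endfacet
facet normal -0.042 -0.830 0.556
outer loop
vertex 4.456 1.049 2.869
vertex 3.833 1.477 3.461
vertex 3.513 0.985 2.702
endloop
endfacet
facet normal 0.015 0.708 0.706
outer loop
vertex -0.784 -0.188 1.738
vertex -0.599 -0.678 2.225
vertex -0.093 -0.327 1.863
endloop
endfacet
facet normal 0.185 0.980 0.069
outer loop
vertex -0.784 -0.188 1.738
vertex -0.093 -0.327 1.863
vertex -0.325 -0.236 1.192
endloop
endfacet
facet normal -0.358 0.854 -0.376
outer loop
vertex -0.784 -0.188 1.738
vertex -0.325 -0.236 1.192
vertex -0.974 -0.531 1.14
endloop
endfacet
facet normal -0.865 0.502 -0.013
outer loop
vertex -0.784 -0.188 1.738
vertex -0.974 -0.531 1.14
vertex -1.143 -0.805 1.779
endloop
endfacet
facet normal -0.633 0.412 0.655
outer loop
vertex -0.784 -0.188 1.738
vertex -1.143 -0.805 1.779
vertex -0.599 -0.678 2.225
endloop
endfacet
facet normal 0.756 0.631 -0.176
outer loop
vertex -0.325 -0.236 1.192
vertex -0.093 -0.327 1.863
vertex 0.143 -0.755 1.341
endloop
endfacet
facet normal 0.481 0.189 0.856
outer loop
vertex -0.093 -0.327 1.863
vertex -0.599 -0.678 2.225
vertex -0.026 -1.029 1.98
endloop
endfacet
facet normal -0.566 -0.289 0.772
outer loop
vertex -0.599 -0.678 2.225
vertex -1.143 -0.805 1.779
vertex -0.675 -1.324 1.928
endloop
endfacet
facet normal -0.940 -0.141 -0.309
outer loop
vertex -1.143 -0.805 1.779
vertex -0.974 -0.531 1.14
vertex -0.907 -1.233 1.257
endloop
endfacet
facet normal -0.122 0.426 -0.896
outer loop
vertex -0.974 -0.531 1.14
vertex -0.325 -0.236 1.192
vertex -0.401 -0.882 0.895
endloop
endfacet
facet normal 0.865 -0.502 0.013
outer loop
vertex -0.216 -1.372 1.382
vertex 0.143 -0.755 1.341
vertex -0.026 -1.029 1.98
endloop
endfacet
facet normal 0.358 -0.854 0.376
outer loop
vertex -0.216 -1.372 1.382
vertex -0.026 -1.029 1.98
vertex -0.675 -1.324 1.928
endloop
endfacet
facet normal -0.185 -0.980 -0.069
outer loop
vertex -0.216 -1.372 1.382
vertex -0.675 -1.324 1.928
vertex -0.907 -1.233 1.257
endloop
endfacet
facet normal -0.015 -0.708 -0.706
outer loop
vertex -0.216 -1.372 1.382
vertex -0.907 -1.233 1.257
vertex -0.401 -0.882 0.895
endloop
endfacet
facet normal 0.633 -0.412 -0.655
outer loop
vertex -0.216 -1.372 1.382
vertex -0.401 -0.882 0.895
vertex 0.143 -0.755 1.341
endloop
endfacet
facet normal 0.940 0.141 0.309
outer loop
vertex -0.026 -1.029 1.98
vertex 0.143 -0.755 1.341
vertex -0.093 -0.327 1.863
endloop
endfacet
facet normal 0.122 -0.426 0.896
outer loop
vertex -0.675 -1.324 1.928
vertex -0.026 -1.029 1.98
vertex -0.599 -0.678 2.225
endloop
endfacet
facet normal -0.756 -0.631 0.176
outer loop
vertex -0.907 -1.233 1.257
vertex -0.675 -1.324 1.928
vertex -1.143 -0.805 1.779
endloop
endfacet
facet normal -0.481 -0.189 -0.856
outer loop
vertex -0.401 -0.882 0.895
vertex -0.907 -1.233 1.257
vertex -0.974 -0.531 1.14
endloop
endfacet
facet normal 0.566 0.289 -0.772
outer loop
vertex 0.143 -0.755 1.341
vertex -0.401 -0.882 0.895
vertex -0.325 -0.236 1.192
endloop
endfacet

endsolid


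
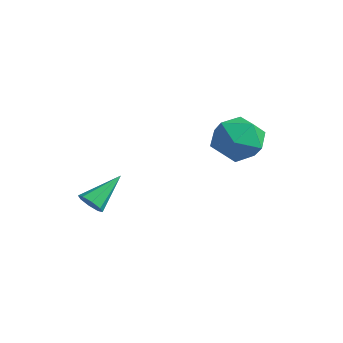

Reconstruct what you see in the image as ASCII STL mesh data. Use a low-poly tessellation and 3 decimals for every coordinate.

solid 
facet normal 0.023 -0.830 -0.557
outer loop
vertex -3.063 -1.287 -0.729
vertex -3.479 -1.054 -1.093
vertex -2.879 -1.049 -1.076
endloop
endfacet
facet normal 0.867 0.052 0.496
outer loop
vertex -3.063 -1.287 -0.729
vertex -2.879 -1.049 -1.076
vertex -3.521 0.414 -0.107
endloop
endfacet
facet normal 0.023 -0.830 -0.557
outer loop
vertex -2.879 -1.049 -1.076
vertex -3.479 -1.054 -1.093
vertex -3.046 -0.814 -1.433
endloop
endfacet
facet normal 0.881 0.459 -0.110
outer loop
vertex -2.879 -1.049 -1.076
vertex -3.046 -0.814 -1.433
vertex -3.521 0.414 -0.107
endloop
endfacet
facet normal 0.023 -0.831 -0.556
outer loop
vertex -3.046 -0.814 -1.433
vertex -3.479 -1.054 -1.093
vertex -3.467 -0.72 -1.591
endloop
endfacet
facet normal 0.374 0.743 -0.554
outer loop
vertex -3.046 -0.814 -1.433
vertex -3.467 -0.72 -1.591
vertex -3.521 0.414 -0.107
endloop
endfacet
facet normal 0.025 -0.831 -0.556
outer loop
vertex -3.467 -0.72 -1.591
vertex -3.479 -1.054 -1.093
vertex -3.894 -0.822 -1.458
endloop
endfacet
facet normal -0.355 0.736 -0.576
outer loop
vertex -3.467 -0.72 -1.591
vertex -3.894 -0.822 -1.458
vertex -3.521 0.414 -0.107
endloop
endfacet
facet normal 0.025 -0.831 -0.556
outer loop
vertex -3.894 -0.822 -1.458
vertex -3.479 -1.054 -1.093
vertex -4.078 -1.06 -1.111
endloop
endfacet
facet normal -0.881 0.444 -0.163
outer loop
vertex -3.894 -0.822 -1.458
vertex -4.078 -1.06 -1.111
vertex -3.521 0.414 -0.107
endloop
endfacet
facet normal 0.025 -0.830 -0.558
outer loop
vertex -4.078 -1.06 -1.111
vertex -3.479 -1.054 -1.093
vertex -3.911 -1.295 -0.754
endloop
endfacet
facet normal -0.896 0.037 0.443
outer loop
vertex -4.078 -1.06 -1.111
vertex -3.911 -1.295 -0.754
vertex -3.521 0.414 -0.107
endloop
endfacet
facet normal 0.025 -0.830 -0.558
outer loop
vertex -3.911 -1.295 -0.754
vertex -3.479 -1.054 -1.093
vertex -3.49 -1.389 -0.595
endloop
endfacet
facet normal -0.390 -0.247 0.887
outer loop
vertex -3.911 -1.295 -0.754
vertex -3.49 -1.389 -0.595
vertex -3.521 0.414 -0.107
endloop
endfacet
facet normal 0.023 -0.830 -0.558
outer loop
vertex -3.49 -1.389 -0.595
vertex -3.479 -1.054 -1.093
vertex -3.063 -1.287 -0.729
endloop
endfacet
facet normal 0.342 -0.240 0.908
outer loop
vertex -3.49 -1.389 -0.595
vertex -3.063 -1.287 -0.729
vertex -3.521 0.414 -0.107
endloop
endfacet
facet normal -0.878 0.436 0.197
outer loop
vertex -1.43 4.578 1.509
vertex -1.824 3.566 1.992
vertex -1.272 4.372 2.669
endloop
endfacet
facet normal -0.348 0.914 0.210
outer loop
vertex -1.43 4.578 1.509
vertex -1.272 4.372 2.669
vertex -0.396 4.853 2.026
endloop
endfacet
facet normal -0.026 0.903 -0.428
outer loop
vertex -1.43 4.578 1.509
vertex -0.396 4.853 2.026
vertex -0.406 4.344 0.952
endloop
endfacet
facet normal -0.358 0.420 -0.834
outer loop
vertex -1.43 4.578 1.509
vertex -0.406 4.344 0.952
vertex -1.289 3.549 0.931
endloop
endfacet
facet normal -0.884 0.130 -0.448
outer loop
vertex -1.43 4.578 1.509
vertex -1.289 3.549 0.931
vertex -1.824 3.566 1.992
endloop
endfacet
facet normal 0.127 0.704 0.699
outer loop
vertex -0.396 4.853 2.026
vertex -1.272 4.372 2.669
vertex -0.151 4.011 2.829
endloop
endfacet
facet normal -0.731 -0.069 0.678
outer loop
vertex -1.272 4.372 2.669
vertex -1.824 3.566 1.992
vertex -1.034 3.216 2.808
endloop
endfacet
facet normal -0.741 -0.564 -0.365
outer loop
vertex -1.824 3.566 1.992
vertex -1.289 3.549 0.931
vertex -1.044 2.707 1.734
endloop
endfacet
facet normal 0.110 -0.096 -0.989
outer loop
vertex -1.289 3.549 0.931
vertex -0.406 4.344 0.952
vertex -0.168 3.188 1.091
endloop
endfacet
facet normal 0.647 0.687 -0.332
outer loop
vertex -0.406 4.344 0.952
vertex -0.396 4.853 2.026
vertex 0.384 3.994 1.768
endloop
endfacet
facet normal 0.358 -0.420 0.834
outer loop
vertex -0.01 2.982 2.251
vertex -0.151 4.011 2.829
vertex -1.034 3.216 2.808
endloop
endfacet
facet normal 0.026 -0.903 0.428
outer loop
vertex -0.01 2.982 2.251
vertex -1.034 3.216 2.808
vertex -1.044 2.707 1.734
endloop
endfacet
facet normal 0.348 -0.914 -0.210
outer loop
vertex -0.01 2.982 2.251
vertex -1.044 2.707 1.734
vertex -0.168 3.188 1.091
endloop
endfacet
facet normal 0.878 -0.436 -0.197
outer loop
vertex -0.01 2.982 2.251
vertex -0.168 3.188 1.091
vertex 0.384 3.994 1.768
endloop
endfacet
facet normal 0.884 -0.130 0.448
outer loop
vertex -0.01 2.982 2.251
vertex 0.384 3.994 1.768
vertex -0.151 4.011 2.829
endloop
endfacet
facet normal -0.110 0.096 0.989
outer loop
vertex -1.034 3.216 2.808
vertex -0.151 4.011 2.829
vertex -1.272 4.372 2.669
endloop
endfacet
facet normal -0.647 -0.687 0.332
outer loop
vertex -1.044 2.707 1.734
vertex -1.034 3.216 2.808
vertex -1.824 3.566 1.992
endloop
endfacet
facet normal -0.127 -0.704 -0.699
outer loop
vertex -0.168 3.188 1.091
vertex -1.044 2.707 1.734
vertex -1.289 3.549 0.931
endloop
endfacet
facet normal 0.731 0.069 -0.678
outer loop
vertex 0.384 3.994 1.768
vertex -0.168 3.188 1.091
vertex -0.406 4.344 0.952
endloop
endfacet
facet normal 0.741 0.564 0.365
outer loop
vertex -0.151 4.011 2.829
vertex 0.384 3.994 1.768
vertex -0.396 4.853 2.026
endloop
endfacet

endsolid


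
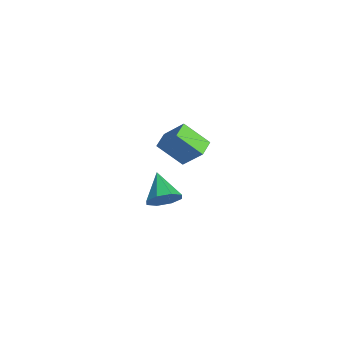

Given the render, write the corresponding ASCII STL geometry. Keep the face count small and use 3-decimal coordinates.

solid 
facet normal -0.855 0.503 0.128
outer loop
vertex 0.143 2.615 2.079
vertex 0.841 3.481 3.339
vertex 0.685 3.822 0.949
endloop
endfacet
facet normal -0.416 -0.515 -0.750
outer loop
vertex 1.539 3.319 0.821
vertex 0.143 2.615 2.079
vertex 0.685 3.822 0.949
endloop
endfacet
facet normal -0.855 0.503 0.128
outer loop
vertex 0.685 3.822 0.949
vertex 0.841 3.481 3.339
vertex 1.382 4.688 2.209
endloop
endfacet
facet normal 0.311 0.694 -0.649
outer loop
vertex 1.382 4.688 2.209
vertex 1.539 3.319 0.821
vertex 0.685 3.822 0.949
endloop
endfacet
facet normal -0.311 -0.694 0.649
outer loop
vertex 0.143 2.615 2.079
vertex 1.695 2.978 3.211
vertex 0.841 3.481 3.339
endloop
endfacet
facet normal -0.415 -0.515 -0.749
outer loop
vertex 0.998 2.112 1.951
vertex 0.143 2.615 2.079
vertex 1.539 3.319 0.821
endloop
endfacet
facet normal -0.311 -0.694 0.649
outer loop
vertex 0.998 2.112 1.951
vertex 1.695 2.978 3.211
vertex 0.143 2.615 2.079
endloop
endfacet
facet normal 0.416 0.515 0.749
outer loop
vertex 0.841 3.481 3.339
vertex 1.695 2.978 3.211
vertex 1.382 4.688 2.209
endloop
endfacet
facet normal 0.311 0.694 -0.649
outer loop
vertex 2.237 4.185 2.081
vertex 1.539 3.319 0.821
vertex 1.382 4.688 2.209
endloop
endfacet
facet normal 0.415 0.515 0.750
outer loop
vertex 1.382 4.688 2.209
vertex 1.695 2.978 3.211
vertex 2.237 4.185 2.081
endloop
endfacet
facet normal 0.855 -0.503 -0.128
outer loop
vertex 2.237 4.185 2.081
vertex 0.998 2.112 1.951
vertex 1.539 3.319 0.821
endloop
endfacet
facet normal 0.855 -0.503 -0.127
outer loop
vertex 1.695 2.978 3.211
vertex 0.998 2.112 1.951
vertex 2.237 4.185 2.081
endloop
endfacet
facet normal 0.866 0.078 -0.494
outer loop
vertex -0.602 3.099 -3.342
vertex -1.052 2.792 -4.18
vertex -0.887 3.679 -3.75
endloop
endfacet
facet normal -0.095 0.541 0.836
outer loop
vertex -0.602 3.099 -3.342
vertex -0.887 3.679 -3.75
vertex -2.628 2.648 -3.28
endloop
endfacet
facet normal 0.865 0.079 -0.495
outer loop
vertex -0.887 3.679 -3.75
vertex -1.052 2.792 -4.18
vertex -1.27 3.74 -4.41
endloop
endfacet
facet normal -0.417 0.850 0.321
outer loop
vertex -0.887 3.679 -3.75
vertex -1.27 3.74 -4.41
vertex -2.628 2.648 -3.28
endloop
endfacet
facet normal 0.865 0.079 -0.495
outer loop
vertex -1.27 3.74 -4.41
vertex -1.052 2.792 -4.18
vertex -1.525 3.245 -4.935
endloop
endfacet
facet normal -0.725 0.641 -0.252
outer loop
vertex -1.27 3.74 -4.41
vertex -1.525 3.245 -4.935
vertex -2.628 2.648 -3.28
endloop
endfacet
facet normal 0.865 0.079 -0.495
outer loop
vertex -1.525 3.245 -4.935
vertex -1.052 2.792 -4.18
vertex -1.503 2.485 -5.018
endloop
endfacet
facet normal -0.837 0.035 -0.545
outer loop
vertex -1.525 3.245 -4.935
vertex -1.503 2.485 -5.018
vertex -2.628 2.648 -3.28
endloop
endfacet
facet normal 0.866 0.079 -0.495
outer loop
vertex -1.503 2.485 -5.018
vertex -1.052 2.792 -4.18
vertex -1.217 1.904 -4.61
endloop
endfacet
facet normal -0.689 -0.612 -0.389
outer loop
vertex -1.503 2.485 -5.018
vertex -1.217 1.904 -4.61
vertex -2.628 2.648 -3.28
endloop
endfacet
facet normal 0.865 0.079 -0.495
outer loop
vertex -1.217 1.904 -4.61
vertex -1.052 2.792 -4.18
vertex -0.834 1.843 -3.95
endloop
endfacet
facet normal -0.366 -0.922 0.127
outer loop
vertex -1.217 1.904 -4.61
vertex -0.834 1.843 -3.95
vertex -2.628 2.648 -3.28
endloop
endfacet
facet normal 0.866 0.079 -0.493
outer loop
vertex -0.834 1.843 -3.95
vertex -1.052 2.792 -4.18
vertex -0.58 2.338 -3.424
endloop
endfacet
facet normal -0.059 -0.713 0.699
outer loop
vertex -0.834 1.843 -3.95
vertex -0.58 2.338 -3.424
vertex -2.628 2.648 -3.28
endloop
endfacet
facet normal 0.866 0.078 -0.494
outer loop
vertex -0.58 2.338 -3.424
vertex -1.052 2.792 -4.18
vertex -0.602 3.099 -3.342
endloop
endfacet
facet normal 0.054 -0.105 0.993
outer loop
vertex -0.58 2.338 -3.424
vertex -0.602 3.099 -3.342
vertex -2.628 2.648 -3.28
endloop
endfacet

endsolid


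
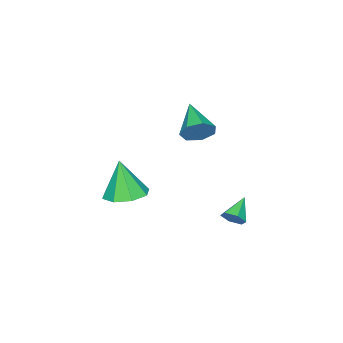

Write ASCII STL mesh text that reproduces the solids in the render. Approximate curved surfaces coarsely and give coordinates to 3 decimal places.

solid 
facet normal 0.634 0.660 -0.403
outer loop
vertex 0.078 0.934 3.974
vertex -0.462 1.131 3.446
vertex -0.336 1.44 4.151
endloop
endfacet
facet normal 0.204 -0.170 0.964
outer loop
vertex 0.078 0.934 3.974
vertex -0.336 1.44 4.151
vertex -1.578 -0.031 4.154
endloop
endfacet
facet normal 0.634 0.660 -0.403
outer loop
vertex -0.336 1.44 4.151
vertex -0.462 1.131 3.446
vertex -0.844 1.713 3.798
endloop
endfacet
facet normal -0.405 0.343 0.848
outer loop
vertex -0.336 1.44 4.151
vertex -0.844 1.713 3.798
vertex -1.578 -0.031 4.154
endloop
endfacet
facet normal 0.635 0.660 -0.402
outer loop
vertex -0.844 1.713 3.798
vertex -0.462 1.131 3.446
vertex -1.065 1.548 3.179
endloop
endfacet
facet normal -0.886 0.415 0.206
outer loop
vertex -0.844 1.713 3.798
vertex -1.065 1.548 3.179
vertex -1.578 -0.031 4.154
endloop
endfacet
facet normal 0.635 0.660 -0.402
outer loop
vertex -1.065 1.548 3.179
vertex -0.462 1.131 3.446
vertex -0.831 1.069 2.762
endloop
endfacet
facet normal -0.877 -0.011 -0.480
outer loop
vertex -1.065 1.548 3.179
vertex -0.831 1.069 2.762
vertex -1.578 -0.031 4.154
endloop
endfacet
facet normal 0.634 0.660 -0.402
outer loop
vertex -0.831 1.069 2.762
vertex -0.462 1.131 3.446
vertex -0.319 0.637 2.86
endloop
endfacet
facet normal -0.385 -0.613 -0.690
outer loop
vertex -0.831 1.069 2.762
vertex -0.319 0.637 2.86
vertex -1.578 -0.031 4.154
endloop
endfacet
facet normal 0.634 0.660 -0.402
outer loop
vertex -0.319 0.637 2.86
vertex -0.462 1.131 3.446
vertex 0.085 0.577 3.399
endloop
endfacet
facet normal 0.220 -0.937 -0.270
outer loop
vertex -0.319 0.637 2.86
vertex 0.085 0.577 3.399
vertex -1.578 -0.031 4.154
endloop
endfacet
facet normal 0.634 0.660 -0.402
outer loop
vertex 0.085 0.577 3.399
vertex -0.462 1.131 3.446
vertex 0.078 0.934 3.974
endloop
endfacet
facet normal 0.483 -0.741 0.466
outer loop
vertex 0.085 0.577 3.399
vertex 0.078 0.934 3.974
vertex -1.578 -0.031 4.154
endloop
endfacet
facet normal 0.084 0.228 -0.970
outer loop
vertex 1.387 -1.806 -0.896
vertex 0.378 -1.907 -1.007
vertex 1.004 -1.137 -0.772
endloop
endfacet
facet normal 0.737 0.311 0.600
outer loop
vertex 1.387 -1.806 -0.896
vertex 1.004 -1.137 -0.772
vertex 0.222 -2.333 0.807
endloop
endfacet
facet normal 0.084 0.228 -0.970
outer loop
vertex 1.004 -1.137 -0.772
vertex 0.378 -1.907 -1.007
vertex 0.255 -0.919 -0.786
endloop
endfacet
facet normal 0.200 0.731 0.653
outer loop
vertex 1.004 -1.137 -0.772
vertex 0.255 -0.919 -0.786
vertex 0.222 -2.333 0.807
endloop
endfacet
facet normal 0.084 0.227 -0.970
outer loop
vertex 0.255 -0.919 -0.786
vertex 0.378 -1.907 -1.007
vertex -0.422 -1.28 -0.929
endloop
endfacet
facet normal -0.476 0.663 0.578
outer loop
vertex 0.255 -0.919 -0.786
vertex -0.422 -1.28 -0.929
vertex 0.222 -2.333 0.807
endloop
endfacet
facet normal 0.084 0.228 -0.970
outer loop
vertex -0.422 -1.28 -0.929
vertex 0.378 -1.907 -1.007
vertex -0.63 -2.008 -1.118
endloop
endfacet
facet normal -0.895 0.146 0.421
outer loop
vertex -0.422 -1.28 -0.929
vertex -0.63 -2.008 -1.118
vertex 0.222 -2.333 0.807
endloop
endfacet
facet normal 0.084 0.228 -0.970
outer loop
vertex -0.63 -2.008 -1.118
vertex 0.378 -1.907 -1.007
vertex -0.248 -2.677 -1.242
endloop
endfacet
facet normal -0.813 -0.515 0.273
outer loop
vertex -0.63 -2.008 -1.118
vertex -0.248 -2.677 -1.242
vertex 0.222 -2.333 0.807
endloop
endfacet
facet normal 0.084 0.228 -0.970
outer loop
vertex -0.248 -2.677 -1.242
vertex 0.378 -1.907 -1.007
vertex 0.502 -2.895 -1.228
endloop
endfacet
facet normal -0.276 -0.936 0.220
outer loop
vertex -0.248 -2.677 -1.242
vertex 0.502 -2.895 -1.228
vertex 0.222 -2.333 0.807
endloop
endfacet
facet normal 0.084 0.228 -0.970
outer loop
vertex 0.502 -2.895 -1.228
vertex 0.378 -1.907 -1.007
vertex 1.179 -2.534 -1.085
endloop
endfacet
facet normal 0.400 -0.868 0.295
outer loop
vertex 0.502 -2.895 -1.228
vertex 1.179 -2.534 -1.085
vertex 0.222 -2.333 0.807
endloop
endfacet
facet normal 0.084 0.228 -0.970
outer loop
vertex 1.179 -2.534 -1.085
vertex 0.378 -1.907 -1.007
vertex 1.387 -1.806 -0.896
endloop
endfacet
facet normal 0.820 -0.352 0.452
outer loop
vertex 1.179 -2.534 -1.085
vertex 1.387 -1.806 -0.896
vertex 0.222 -2.333 0.807
endloop
endfacet
facet normal 0.853 0.103 -0.511
outer loop
vertex -1.545 1.762 -1.875
vertex -1.844 1.996 -2.327
vertex -1.631 2.345 -1.901
endloop
endfacet
facet normal 0.148 0.066 0.987
outer loop
vertex -1.545 1.762 -1.875
vertex -1.631 2.345 -1.901
vertex -2.936 1.864 -1.673
endloop
endfacet
facet normal 0.853 0.103 -0.511
outer loop
vertex -1.631 2.345 -1.901
vertex -1.844 1.996 -2.327
vertex -1.93 2.579 -2.353
endloop
endfacet
facet normal -0.202 0.809 0.552
outer loop
vertex -1.631 2.345 -1.901
vertex -1.93 2.579 -2.353
vertex -2.936 1.864 -1.673
endloop
endfacet
facet normal 0.854 0.103 -0.510
outer loop
vertex -1.93 2.579 -2.353
vertex -1.844 1.996 -2.327
vertex -2.142 2.23 -2.779
endloop
endfacet
facet normal -0.666 0.704 -0.245
outer loop
vertex -1.93 2.579 -2.353
vertex -2.142 2.23 -2.779
vertex -2.936 1.864 -1.673
endloop
endfacet
facet normal 0.854 0.102 -0.510
outer loop
vertex -2.142 2.23 -2.779
vertex -1.844 1.996 -2.327
vertex -2.057 1.647 -2.753
endloop
endfacet
facet normal -0.782 -0.141 -0.608
outer loop
vertex -2.142 2.23 -2.779
vertex -2.057 1.647 -2.753
vertex -2.936 1.864 -1.673
endloop
endfacet
facet normal 0.853 0.103 -0.511
outer loop
vertex -2.057 1.647 -2.753
vertex -1.844 1.996 -2.327
vertex -1.758 1.413 -2.301
endloop
endfacet
facet normal -0.431 -0.885 -0.173
outer loop
vertex -2.057 1.647 -2.753
vertex -1.758 1.413 -2.301
vertex -2.936 1.864 -1.673
endloop
endfacet
facet normal 0.853 0.103 -0.511
outer loop
vertex -1.758 1.413 -2.301
vertex -1.844 1.996 -2.327
vertex -1.545 1.762 -1.875
endloop
endfacet
facet normal 0.033 -0.781 0.623
outer loop
vertex -1.758 1.413 -2.301
vertex -1.545 1.762 -1.875
vertex -2.936 1.864 -1.673
endloop
endfacet

endsolid
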